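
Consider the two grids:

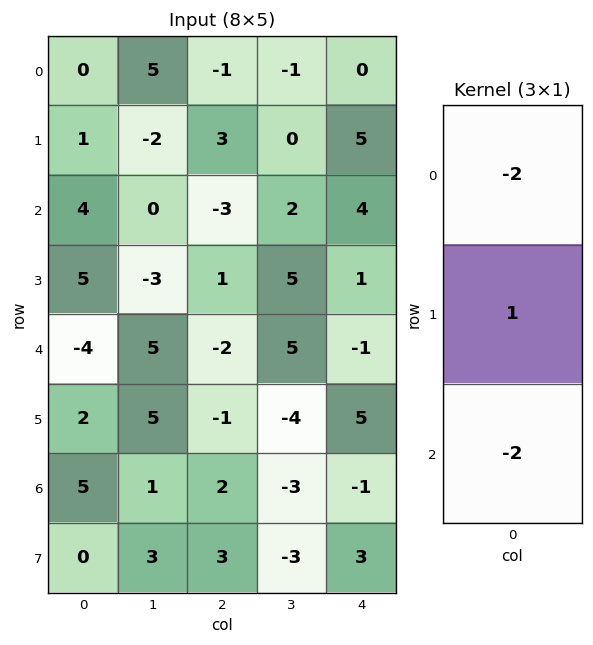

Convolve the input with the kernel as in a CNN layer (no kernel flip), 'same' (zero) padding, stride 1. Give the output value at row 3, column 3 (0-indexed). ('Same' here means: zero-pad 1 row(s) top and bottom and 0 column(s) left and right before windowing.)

The receptive field on the zero-padded input at this output position is [2 / 5 / 5]. Elementwise product with the kernel and sum: 2·-2 + 5·1 + 5·-2.

-9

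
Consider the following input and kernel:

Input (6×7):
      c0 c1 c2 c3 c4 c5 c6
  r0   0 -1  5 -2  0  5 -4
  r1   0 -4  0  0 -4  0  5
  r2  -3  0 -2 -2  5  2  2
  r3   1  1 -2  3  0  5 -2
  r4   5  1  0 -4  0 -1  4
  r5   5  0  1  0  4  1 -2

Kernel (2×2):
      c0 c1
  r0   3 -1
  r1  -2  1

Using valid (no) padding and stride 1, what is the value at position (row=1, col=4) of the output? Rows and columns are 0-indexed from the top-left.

-20

The receptive field on the input at this output position is [-4 0 / 5 2]. Elementwise product with the kernel and sum: -4·3 + 0·-1 + 5·-2 + 2·1.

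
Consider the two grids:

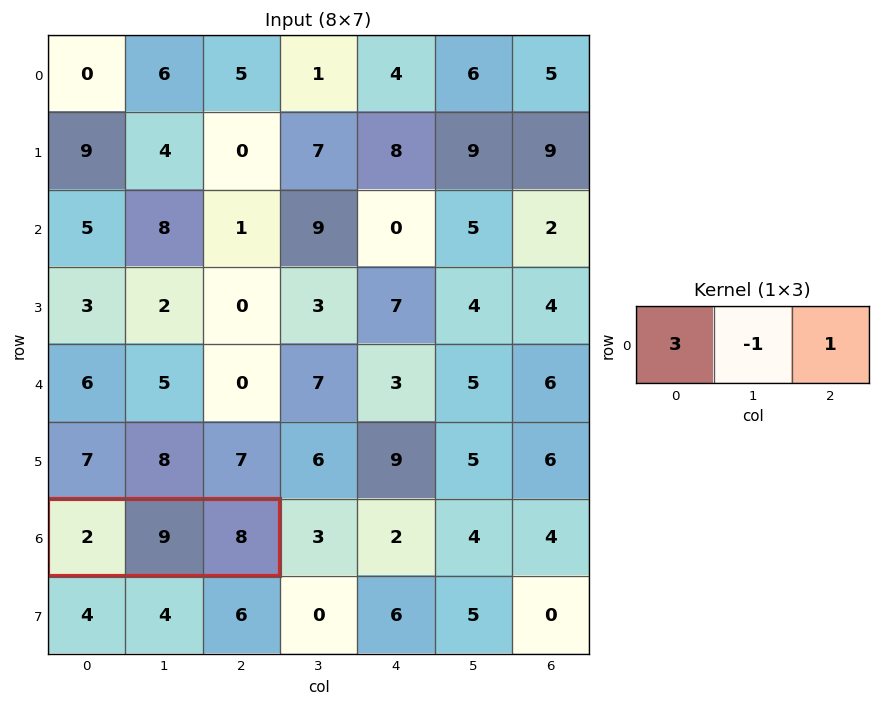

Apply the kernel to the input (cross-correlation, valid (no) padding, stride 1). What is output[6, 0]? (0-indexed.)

The receptive field on the input at this output position is [2 9 8]. Elementwise product with the kernel and sum: 2·3 + 9·-1 + 8·1.

5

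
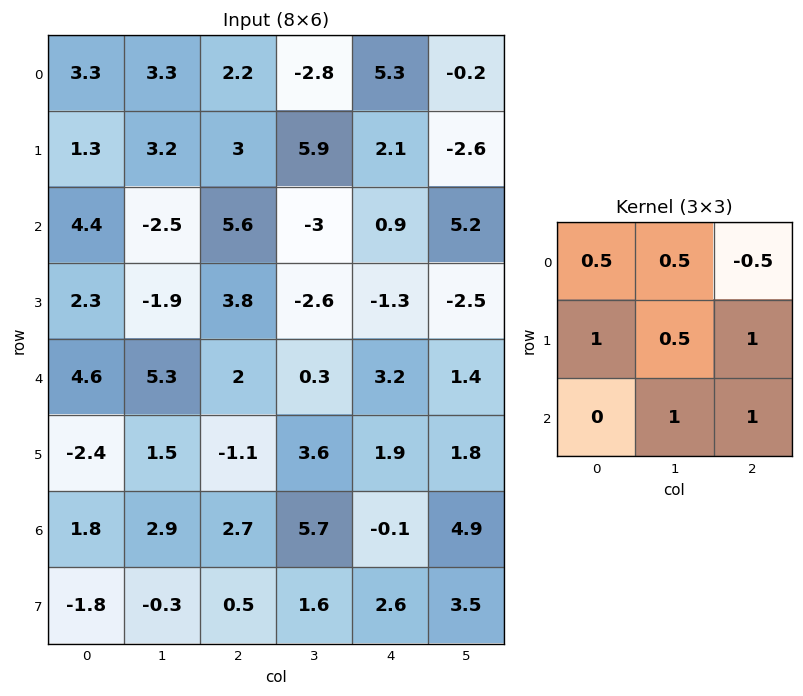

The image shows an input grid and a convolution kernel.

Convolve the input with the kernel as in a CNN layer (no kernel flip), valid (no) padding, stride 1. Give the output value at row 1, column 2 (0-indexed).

The receptive field on the input at this output position is [3 5.9 2.1 / 5.6 -3 0.9 / 3.8 -2.6 -1.3]. Elementwise product with the kernel and sum: 3·0.5 + 5.9·0.5 + 2.1·-0.5 + 5.6·1 + -3·0.5 + 0.9·1 + -2.6·1 + -1.3·1.

4.5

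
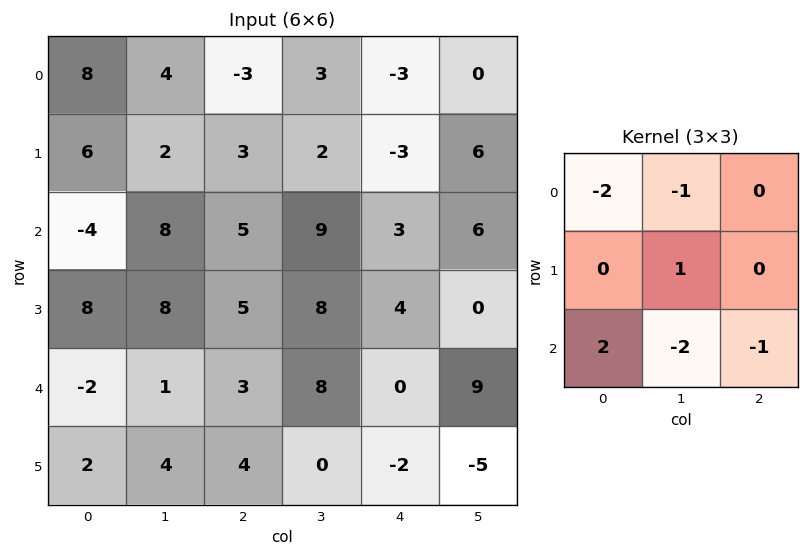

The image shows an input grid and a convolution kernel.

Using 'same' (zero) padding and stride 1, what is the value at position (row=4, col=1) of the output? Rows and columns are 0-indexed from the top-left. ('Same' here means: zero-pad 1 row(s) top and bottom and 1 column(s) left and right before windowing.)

-31

The receptive field on the zero-padded input at this output position is [8 8 5 / -2 1 3 / 2 4 4]. Elementwise product with the kernel and sum: 8·-2 + 8·-1 + 1·1 + 2·2 + 4·-2 + 4·-1.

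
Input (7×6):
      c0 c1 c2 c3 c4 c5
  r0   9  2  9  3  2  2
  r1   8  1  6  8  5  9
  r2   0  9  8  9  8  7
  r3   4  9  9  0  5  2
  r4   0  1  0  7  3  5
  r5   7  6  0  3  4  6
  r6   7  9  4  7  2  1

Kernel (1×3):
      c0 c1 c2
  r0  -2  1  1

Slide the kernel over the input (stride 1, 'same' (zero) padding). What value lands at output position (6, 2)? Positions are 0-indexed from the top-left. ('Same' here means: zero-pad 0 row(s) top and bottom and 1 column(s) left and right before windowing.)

The receptive field on the zero-padded input at this output position is [9 4 7]. Elementwise product with the kernel and sum: 9·-2 + 4·1 + 7·1.

-7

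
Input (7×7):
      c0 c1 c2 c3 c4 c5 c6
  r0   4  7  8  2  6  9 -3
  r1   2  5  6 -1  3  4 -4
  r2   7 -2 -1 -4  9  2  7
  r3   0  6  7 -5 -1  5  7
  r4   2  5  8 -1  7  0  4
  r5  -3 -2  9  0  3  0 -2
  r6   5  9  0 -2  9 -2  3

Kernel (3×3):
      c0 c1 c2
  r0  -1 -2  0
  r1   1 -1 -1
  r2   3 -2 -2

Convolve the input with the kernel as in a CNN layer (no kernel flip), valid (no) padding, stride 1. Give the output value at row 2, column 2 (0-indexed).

The receptive field on the input at this output position is [-1 -4 9 / 7 -5 -1 / 8 -1 7]. Elementwise product with the kernel and sum: -1·-1 + -4·-2 + 7·1 + -5·-1 + -1·-1 + 8·3 + -1·-2 + 7·-2.

34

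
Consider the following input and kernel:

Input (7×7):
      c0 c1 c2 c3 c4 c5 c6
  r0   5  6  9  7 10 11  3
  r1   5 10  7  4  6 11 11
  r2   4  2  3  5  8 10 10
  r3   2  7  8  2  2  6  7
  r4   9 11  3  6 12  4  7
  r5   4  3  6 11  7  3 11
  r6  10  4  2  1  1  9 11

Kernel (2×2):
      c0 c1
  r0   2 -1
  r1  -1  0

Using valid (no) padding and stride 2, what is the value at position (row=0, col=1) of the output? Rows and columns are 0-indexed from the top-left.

The receptive field on the input at this output position is [9 7 / 7 4]. Elementwise product with the kernel and sum: 9·2 + 7·-1 + 7·-1.

4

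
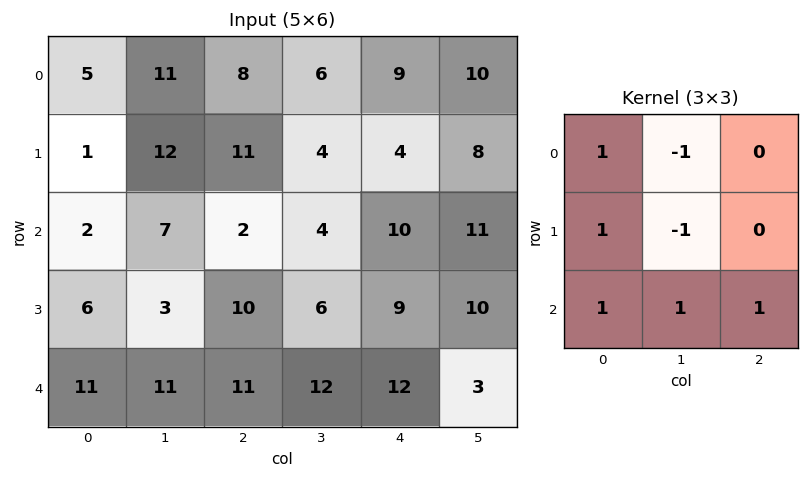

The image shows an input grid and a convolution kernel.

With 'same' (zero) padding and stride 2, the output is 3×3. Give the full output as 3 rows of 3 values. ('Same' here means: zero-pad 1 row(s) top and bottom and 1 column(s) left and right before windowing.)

8 30 13
6 25 19
-17 -7 -3

Output[0,0]: The receptive field on the zero-padded input at this output position is [0 0 0 / 0 5 11 / 0 1 12]. Elementwise product with the kernel and sum: 0·1 + 0·-1 + 0·1 + 5·-1 + 0·1 + 1·1 + 12·1.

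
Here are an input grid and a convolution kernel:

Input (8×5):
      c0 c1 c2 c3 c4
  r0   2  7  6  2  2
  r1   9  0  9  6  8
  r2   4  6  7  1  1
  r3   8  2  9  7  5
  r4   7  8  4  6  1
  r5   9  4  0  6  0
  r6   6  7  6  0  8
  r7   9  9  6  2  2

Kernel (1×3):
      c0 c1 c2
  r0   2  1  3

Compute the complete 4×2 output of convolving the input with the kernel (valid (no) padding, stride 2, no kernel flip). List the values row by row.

29 20
35 18
34 17
37 36

Output[0,0]: The receptive field on the input at this output position is [2 7 6]. Elementwise product with the kernel and sum: 2·2 + 7·1 + 6·3.
Output[0,1]: The receptive field on the input at this output position is [6 2 2]. Elementwise product with the kernel and sum: 6·2 + 2·1 + 2·3.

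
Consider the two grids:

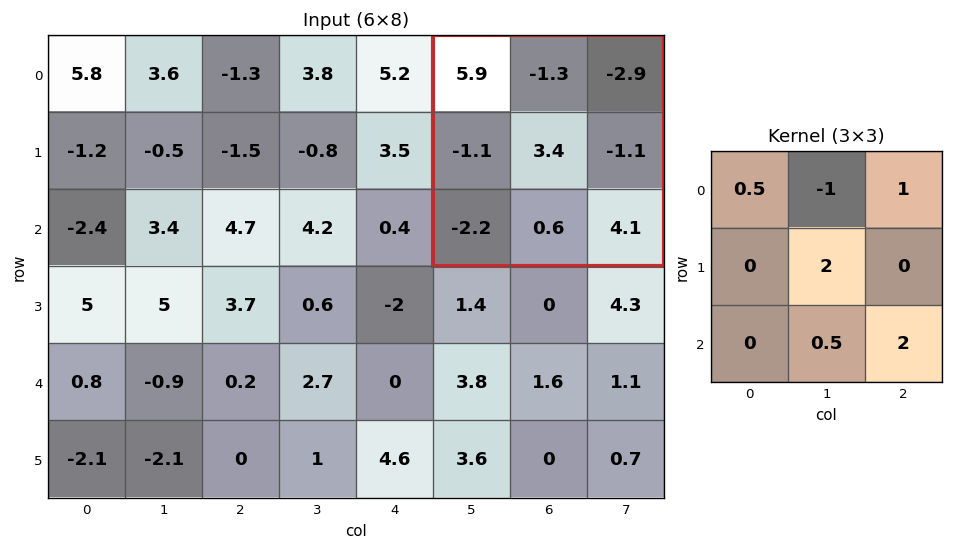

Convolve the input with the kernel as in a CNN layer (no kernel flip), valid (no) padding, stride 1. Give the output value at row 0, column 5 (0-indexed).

16.65

The receptive field on the input at this output position is [5.9 -1.3 -2.9 / -1.1 3.4 -1.1 / -2.2 0.6 4.1]. Elementwise product with the kernel and sum: 5.9·0.5 + -1.3·-1 + -2.9·1 + 3.4·2 + 0.6·0.5 + 4.1·2.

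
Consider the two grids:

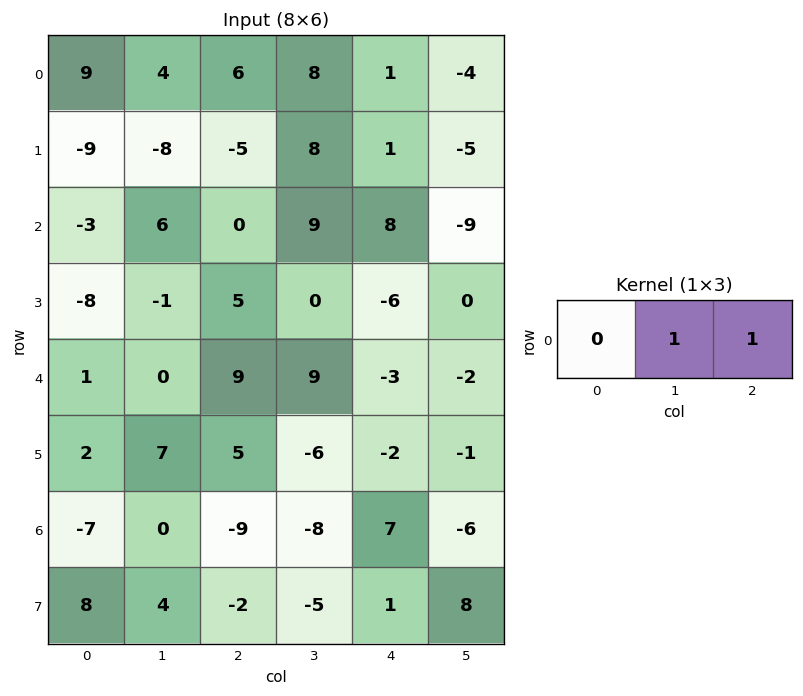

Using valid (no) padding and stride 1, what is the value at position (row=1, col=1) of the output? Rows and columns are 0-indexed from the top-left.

3

The receptive field on the input at this output position is [-8 -5 8]. Elementwise product with the kernel and sum: -5·1 + 8·1.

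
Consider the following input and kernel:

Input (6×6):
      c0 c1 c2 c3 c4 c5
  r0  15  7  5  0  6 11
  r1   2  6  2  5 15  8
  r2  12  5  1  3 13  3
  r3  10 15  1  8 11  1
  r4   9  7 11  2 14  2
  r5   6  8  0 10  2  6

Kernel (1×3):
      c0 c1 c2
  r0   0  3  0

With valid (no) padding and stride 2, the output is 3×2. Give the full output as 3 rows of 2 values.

21 0
15 9
21 6

Output[0,0]: The receptive field on the input at this output position is [15 7 5]. Elementwise product with the kernel and sum: 7·3.
Output[0,1]: The receptive field on the input at this output position is [5 0 6]. Elementwise product with the kernel and sum: 0·3.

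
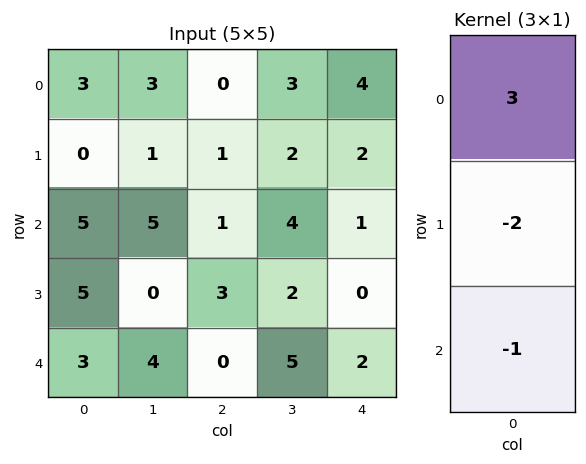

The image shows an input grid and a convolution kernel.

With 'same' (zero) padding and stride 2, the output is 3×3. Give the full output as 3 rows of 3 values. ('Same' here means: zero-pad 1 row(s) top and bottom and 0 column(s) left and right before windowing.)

-6 -1 -10
-15 -2 4
9 9 -4

Output[0,0]: The receptive field on the zero-padded input at this output position is [0 / 3 / 0]. Elementwise product with the kernel and sum: 0·3 + 3·-2 + 0·-1.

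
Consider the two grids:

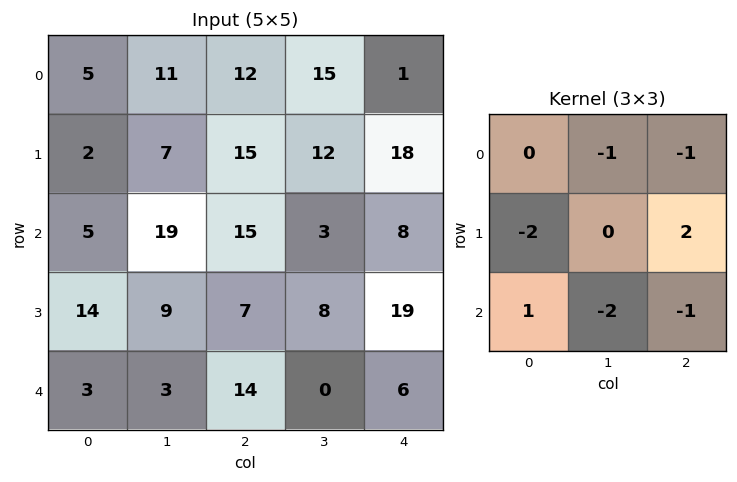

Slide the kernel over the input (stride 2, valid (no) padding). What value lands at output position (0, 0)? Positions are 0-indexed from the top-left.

-45

The receptive field on the input at this output position is [5 11 12 / 2 7 15 / 5 19 15]. Elementwise product with the kernel and sum: 11·-1 + 12·-1 + 2·-2 + 15·2 + 5·1 + 19·-2 + 15·-1.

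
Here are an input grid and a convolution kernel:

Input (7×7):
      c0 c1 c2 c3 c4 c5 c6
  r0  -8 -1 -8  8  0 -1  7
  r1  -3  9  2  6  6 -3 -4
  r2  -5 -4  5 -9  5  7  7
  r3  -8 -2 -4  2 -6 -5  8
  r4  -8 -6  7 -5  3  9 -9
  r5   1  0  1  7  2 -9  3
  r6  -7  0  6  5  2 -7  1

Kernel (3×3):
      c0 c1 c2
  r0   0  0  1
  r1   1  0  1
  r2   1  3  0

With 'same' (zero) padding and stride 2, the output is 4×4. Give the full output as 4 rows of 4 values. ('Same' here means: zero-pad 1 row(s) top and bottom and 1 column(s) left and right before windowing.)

-10 22 31 -16
-19 -21 -21 26
-5 -6 12 9
0 12 -11 -7

Output[0,0]: The receptive field on the zero-padded input at this output position is [0 0 0 / 0 -8 -1 / 0 -3 9]. Elementwise product with the kernel and sum: 0·1 + 0·1 + -1·1 + 0·1 + -3·3.
Output[0,1]: The receptive field on the zero-padded input at this output position is [0 0 0 / -1 -8 8 / 9 2 6]. Elementwise product with the kernel and sum: 0·1 + -1·1 + 8·1 + 9·1 + 2·3.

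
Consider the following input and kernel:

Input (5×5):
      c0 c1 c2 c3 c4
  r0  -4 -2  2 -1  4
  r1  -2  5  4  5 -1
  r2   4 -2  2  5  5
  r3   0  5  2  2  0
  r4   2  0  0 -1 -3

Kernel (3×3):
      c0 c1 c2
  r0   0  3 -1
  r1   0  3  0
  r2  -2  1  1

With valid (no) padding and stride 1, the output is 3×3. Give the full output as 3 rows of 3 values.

Output[0,0]: The receptive field on the input at this output position is [-4 -2 2 / -2 5 4 / 4 -2 2]. Elementwise product with the kernel and sum: -2·3 + 2·-1 + 5·3 + 4·-2 + -2·1 + 2·1.

-1 30 14
12 7 29
3 6 12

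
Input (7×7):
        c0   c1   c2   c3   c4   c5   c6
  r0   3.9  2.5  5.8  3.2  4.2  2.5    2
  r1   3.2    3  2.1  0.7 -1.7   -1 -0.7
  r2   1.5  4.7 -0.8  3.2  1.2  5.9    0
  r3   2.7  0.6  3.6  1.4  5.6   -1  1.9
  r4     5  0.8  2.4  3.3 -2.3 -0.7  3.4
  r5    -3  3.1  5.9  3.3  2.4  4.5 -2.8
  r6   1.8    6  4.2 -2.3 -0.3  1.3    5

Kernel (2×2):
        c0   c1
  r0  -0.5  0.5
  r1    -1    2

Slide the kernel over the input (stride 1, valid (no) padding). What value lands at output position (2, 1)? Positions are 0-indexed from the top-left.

3.85

The receptive field on the input at this output position is [4.7 -0.8 / 0.6 3.6]. Elementwise product with the kernel and sum: 4.7·-0.5 + -0.8·0.5 + 0.6·-1 + 3.6·2.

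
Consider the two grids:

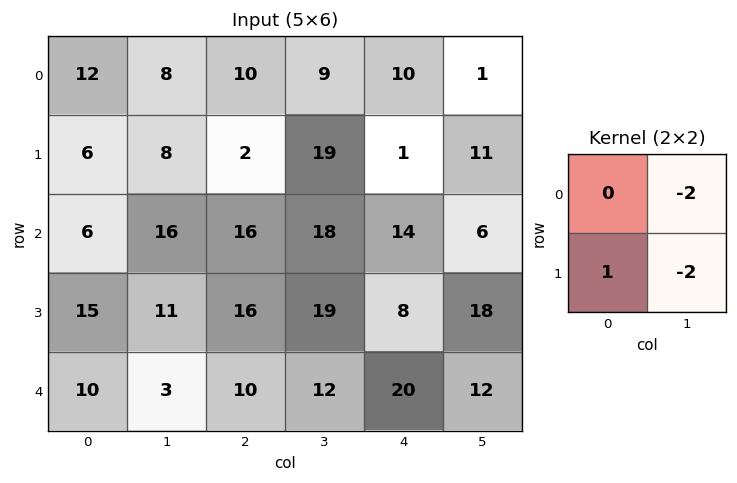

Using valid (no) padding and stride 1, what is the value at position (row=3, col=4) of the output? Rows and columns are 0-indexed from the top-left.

The receptive field on the input at this output position is [8 18 / 20 12]. Elementwise product with the kernel and sum: 18·-2 + 20·1 + 12·-2.

-40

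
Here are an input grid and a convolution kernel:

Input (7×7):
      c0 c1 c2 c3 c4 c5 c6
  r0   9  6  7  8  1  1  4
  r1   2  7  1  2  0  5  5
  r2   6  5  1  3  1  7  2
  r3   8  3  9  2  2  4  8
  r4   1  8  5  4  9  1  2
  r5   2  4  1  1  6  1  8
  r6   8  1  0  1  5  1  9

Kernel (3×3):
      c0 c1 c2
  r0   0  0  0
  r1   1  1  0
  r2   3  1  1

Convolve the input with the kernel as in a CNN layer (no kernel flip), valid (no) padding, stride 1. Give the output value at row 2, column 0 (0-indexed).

The receptive field on the input at this output position is [6 5 1 / 8 3 9 / 1 8 5]. Elementwise product with the kernel and sum: 8·1 + 3·1 + 1·3 + 8·1 + 5·1.

27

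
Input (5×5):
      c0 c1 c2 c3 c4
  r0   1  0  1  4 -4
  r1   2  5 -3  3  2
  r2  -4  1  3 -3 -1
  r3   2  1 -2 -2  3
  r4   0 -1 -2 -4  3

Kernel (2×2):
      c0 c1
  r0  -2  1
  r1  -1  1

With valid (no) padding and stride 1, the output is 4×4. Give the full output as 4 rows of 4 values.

1 -7 8 -13
6 -11 3 -2
8 -2 -9 10
-4 -5 0 14

Output[0,0]: The receptive field on the input at this output position is [1 0 / 2 5]. Elementwise product with the kernel and sum: 1·-2 + 0·1 + 2·-1 + 5·1.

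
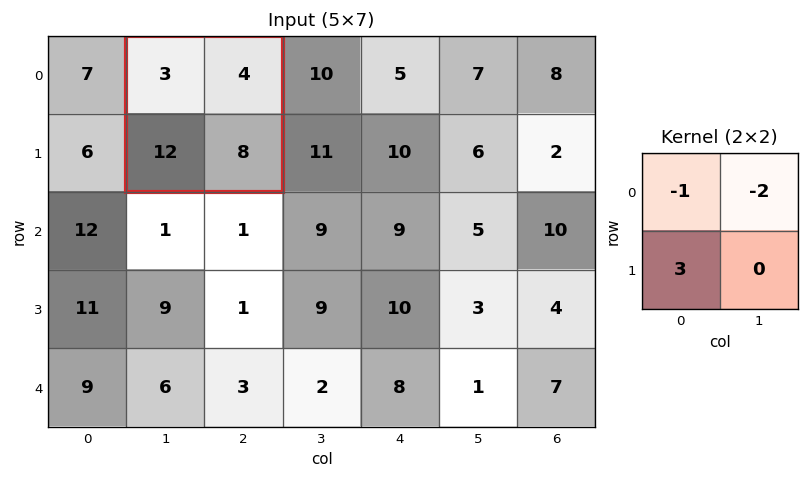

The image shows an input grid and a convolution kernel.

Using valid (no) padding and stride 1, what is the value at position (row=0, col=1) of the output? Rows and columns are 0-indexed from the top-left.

The receptive field on the input at this output position is [3 4 / 12 8]. Elementwise product with the kernel and sum: 3·-1 + 4·-2 + 12·3.

25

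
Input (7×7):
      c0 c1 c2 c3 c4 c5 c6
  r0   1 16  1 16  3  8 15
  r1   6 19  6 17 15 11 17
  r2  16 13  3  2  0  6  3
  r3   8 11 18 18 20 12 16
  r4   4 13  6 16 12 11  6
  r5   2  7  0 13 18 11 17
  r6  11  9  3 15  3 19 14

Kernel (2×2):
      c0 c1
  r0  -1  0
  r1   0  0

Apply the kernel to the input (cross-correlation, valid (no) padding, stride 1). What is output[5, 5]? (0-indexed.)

-11

The receptive field on the input at this output position is [11 17 / 19 14]. Elementwise product with the kernel and sum: 11·-1.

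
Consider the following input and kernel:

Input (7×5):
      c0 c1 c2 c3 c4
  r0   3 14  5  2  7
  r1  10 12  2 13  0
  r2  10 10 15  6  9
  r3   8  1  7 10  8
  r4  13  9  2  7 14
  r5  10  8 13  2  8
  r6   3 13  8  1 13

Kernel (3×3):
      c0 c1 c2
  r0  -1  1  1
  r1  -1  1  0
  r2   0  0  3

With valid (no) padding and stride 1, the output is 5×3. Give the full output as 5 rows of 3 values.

63 1 42
25 38 26
14 38 45
35 15 40
20 8 47

Output[0,0]: The receptive field on the input at this output position is [3 14 5 / 10 12 2 / 10 10 15]. Elementwise product with the kernel and sum: 3·-1 + 14·1 + 5·1 + 10·-1 + 12·1 + 15·3.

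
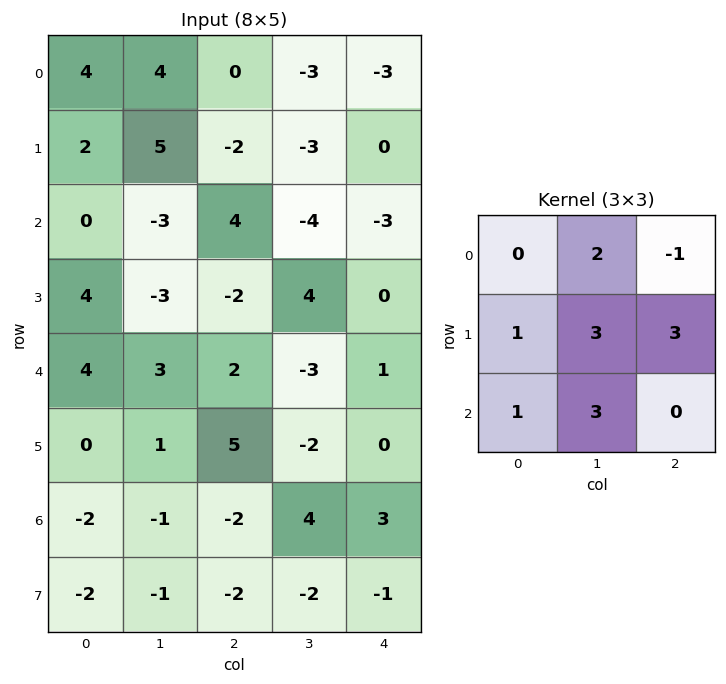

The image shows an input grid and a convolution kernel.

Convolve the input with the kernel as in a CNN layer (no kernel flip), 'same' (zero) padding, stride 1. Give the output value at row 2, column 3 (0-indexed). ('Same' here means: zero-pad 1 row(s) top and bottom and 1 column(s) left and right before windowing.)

-13

The receptive field on the zero-padded input at this output position is [-2 -3 0 / 4 -4 -3 / -2 4 0]. Elementwise product with the kernel and sum: -3·2 + 0·-1 + 4·1 + -4·3 + -3·3 + -2·1 + 4·3.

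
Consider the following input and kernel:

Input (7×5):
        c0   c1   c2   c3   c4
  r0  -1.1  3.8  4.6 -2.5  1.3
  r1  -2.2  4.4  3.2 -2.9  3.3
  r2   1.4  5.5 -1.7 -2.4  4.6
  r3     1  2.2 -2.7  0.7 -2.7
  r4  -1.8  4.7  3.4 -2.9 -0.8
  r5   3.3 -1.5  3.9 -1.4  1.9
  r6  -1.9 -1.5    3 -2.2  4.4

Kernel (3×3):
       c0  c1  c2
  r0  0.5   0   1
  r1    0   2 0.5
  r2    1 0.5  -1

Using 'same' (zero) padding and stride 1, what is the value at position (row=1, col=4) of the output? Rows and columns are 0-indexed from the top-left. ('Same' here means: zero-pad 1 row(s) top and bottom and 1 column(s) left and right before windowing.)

The receptive field on the zero-padded input at this output position is [-2.5 1.3 0 / -2.9 3.3 0 / -2.4 4.6 0]. Elementwise product with the kernel and sum: -2.5·0.5 + 0·1 + 3.3·2 + 0·0.5 + -2.4·1 + 4.6·0.5 + 0·-1.

5.25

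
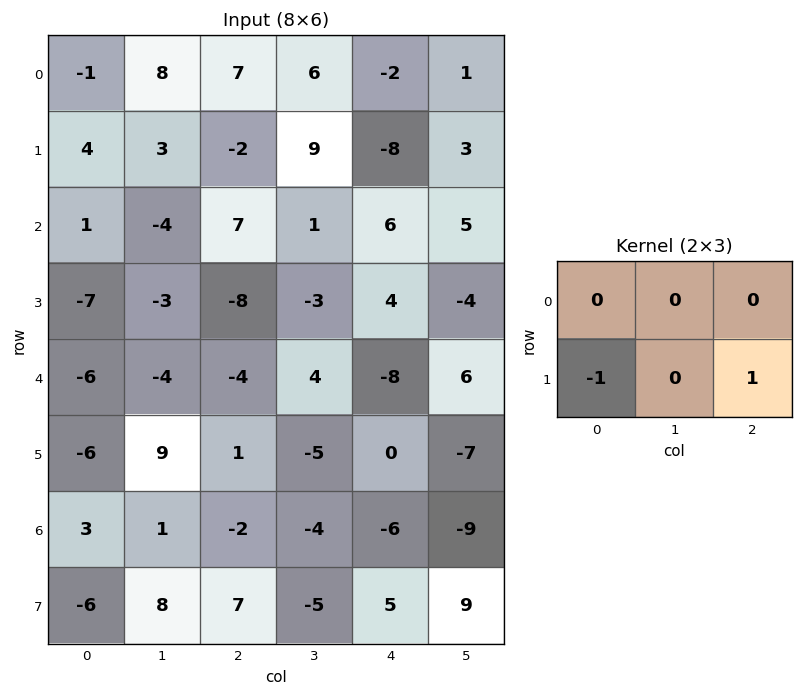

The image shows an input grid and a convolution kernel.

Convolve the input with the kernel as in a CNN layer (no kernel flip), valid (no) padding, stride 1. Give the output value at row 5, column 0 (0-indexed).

-5

The receptive field on the input at this output position is [-6 9 1 / 3 1 -2]. Elementwise product with the kernel and sum: 3·-1 + -2·1.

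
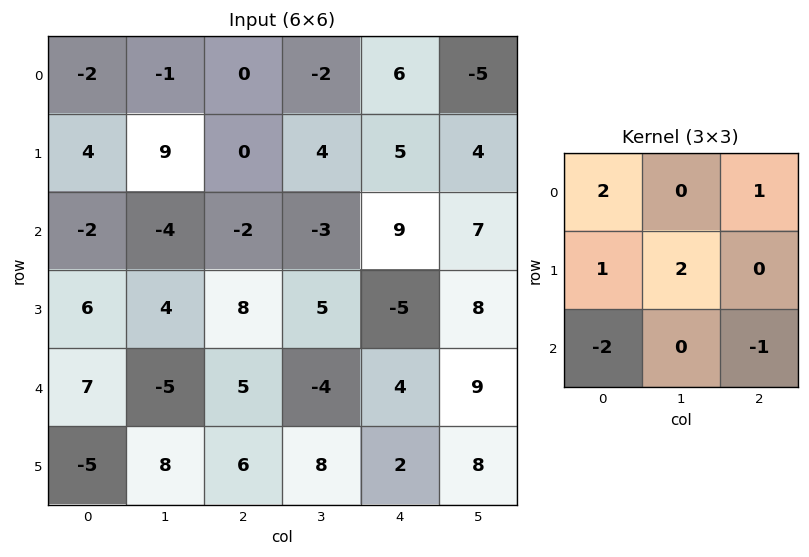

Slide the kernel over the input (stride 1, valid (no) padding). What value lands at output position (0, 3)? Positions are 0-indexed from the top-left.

4

The receptive field on the input at this output position is [-2 6 -5 / 4 5 4 / -3 9 7]. Elementwise product with the kernel and sum: -2·2 + -5·1 + 4·1 + 5·2 + -3·-2 + 7·-1.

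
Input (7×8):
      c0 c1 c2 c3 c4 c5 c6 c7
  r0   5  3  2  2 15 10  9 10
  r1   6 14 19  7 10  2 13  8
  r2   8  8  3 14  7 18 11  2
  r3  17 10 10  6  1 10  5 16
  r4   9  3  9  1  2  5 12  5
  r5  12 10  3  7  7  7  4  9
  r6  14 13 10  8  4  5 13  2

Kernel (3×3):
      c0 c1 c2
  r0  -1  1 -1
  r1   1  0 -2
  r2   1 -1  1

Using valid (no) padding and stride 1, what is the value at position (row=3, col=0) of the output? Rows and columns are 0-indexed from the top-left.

The receptive field on the input at this output position is [17 10 10 / 9 3 9 / 12 10 3]. Elementwise product with the kernel and sum: 17·-1 + 10·1 + 10·-1 + 9·1 + 9·-2 + 12·1 + 10·-1 + 3·1.

-21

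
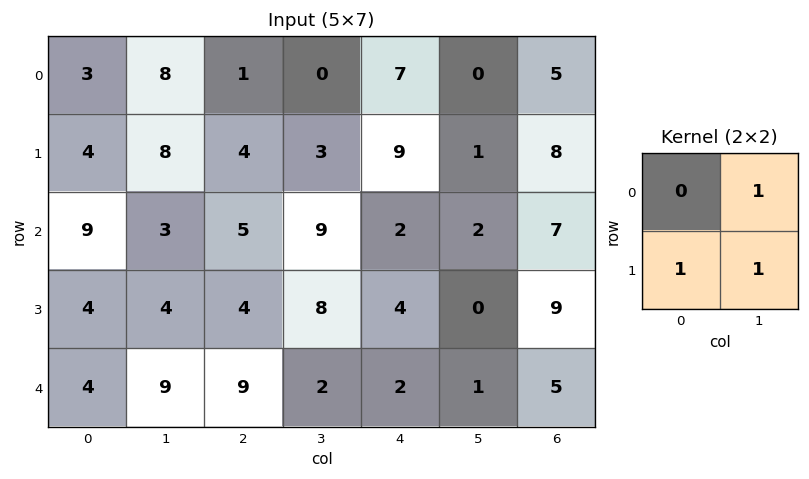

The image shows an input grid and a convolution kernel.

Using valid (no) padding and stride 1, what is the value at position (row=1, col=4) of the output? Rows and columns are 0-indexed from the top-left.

5

The receptive field on the input at this output position is [9 1 / 2 2]. Elementwise product with the kernel and sum: 1·1 + 2·1 + 2·1.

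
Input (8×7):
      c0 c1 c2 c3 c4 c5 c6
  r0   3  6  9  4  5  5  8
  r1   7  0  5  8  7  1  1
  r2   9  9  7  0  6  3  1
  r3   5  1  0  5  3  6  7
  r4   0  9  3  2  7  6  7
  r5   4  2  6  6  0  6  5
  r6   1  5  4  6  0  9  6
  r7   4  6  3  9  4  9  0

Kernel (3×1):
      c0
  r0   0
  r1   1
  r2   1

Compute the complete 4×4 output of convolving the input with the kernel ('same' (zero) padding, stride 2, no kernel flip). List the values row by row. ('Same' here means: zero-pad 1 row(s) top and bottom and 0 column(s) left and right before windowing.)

10 14 12 9
14 7 9 8
4 9 7 12
5 7 4 6

Output[0,0]: The receptive field on the zero-padded input at this output position is [0 / 3 / 7]. Elementwise product with the kernel and sum: 3·1 + 7·1.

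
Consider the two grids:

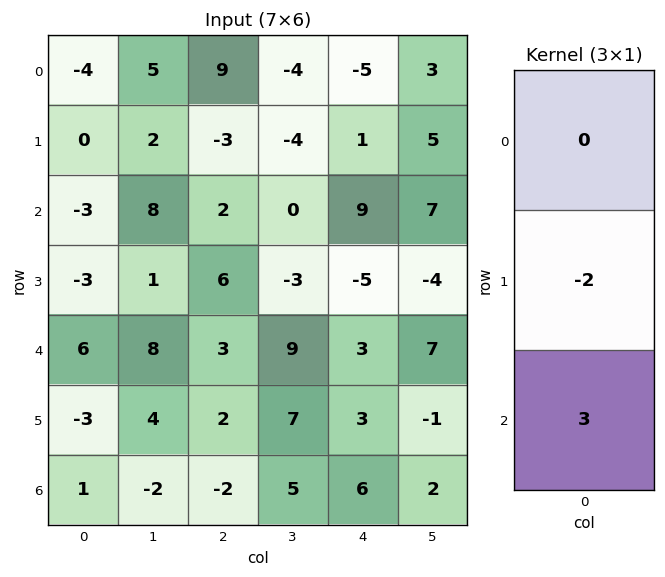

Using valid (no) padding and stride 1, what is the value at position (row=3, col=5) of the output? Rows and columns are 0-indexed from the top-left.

-17

The receptive field on the input at this output position is [-4 / 7 / -1]. Elementwise product with the kernel and sum: 7·-2 + -1·3.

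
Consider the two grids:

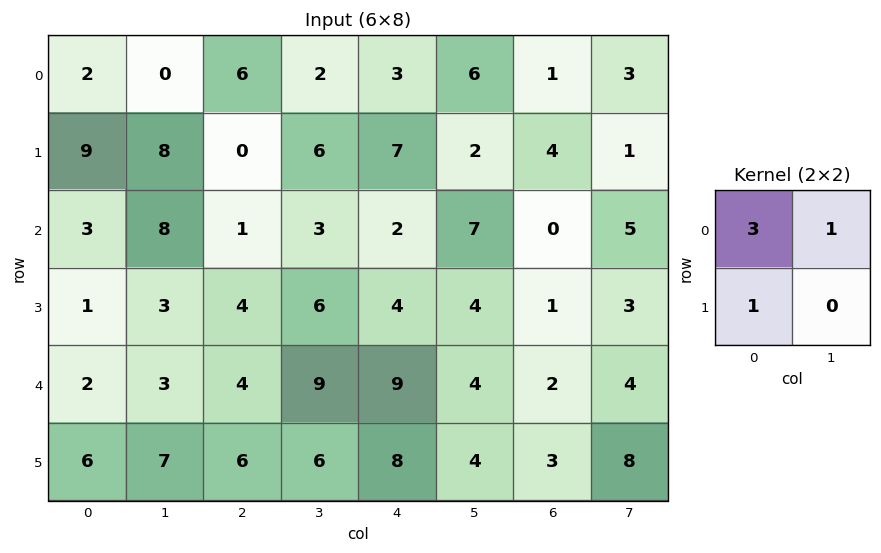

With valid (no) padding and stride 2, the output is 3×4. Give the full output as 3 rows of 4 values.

Output[0,0]: The receptive field on the input at this output position is [2 0 / 9 8]. Elementwise product with the kernel and sum: 2·3 + 0·1 + 9·1.
Output[0,1]: The receptive field on the input at this output position is [6 2 / 0 6]. Elementwise product with the kernel and sum: 6·3 + 2·1 + 0·1.

15 20 22 10
18 10 17 6
15 27 39 13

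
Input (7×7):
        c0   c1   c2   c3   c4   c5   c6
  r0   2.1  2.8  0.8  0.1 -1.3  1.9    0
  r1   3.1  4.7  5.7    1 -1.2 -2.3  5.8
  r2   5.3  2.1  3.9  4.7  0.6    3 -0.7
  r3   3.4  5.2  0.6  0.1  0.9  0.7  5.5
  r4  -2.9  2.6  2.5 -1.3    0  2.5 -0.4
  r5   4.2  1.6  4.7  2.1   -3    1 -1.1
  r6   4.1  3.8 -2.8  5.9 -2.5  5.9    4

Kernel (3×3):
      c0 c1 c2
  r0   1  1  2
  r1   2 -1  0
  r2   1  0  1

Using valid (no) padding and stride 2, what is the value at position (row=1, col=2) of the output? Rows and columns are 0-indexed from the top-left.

The receptive field on the input at this output position is [0.6 3 -0.7 / 0.9 0.7 5.5 / 0 2.5 -0.4]. Elementwise product with the kernel and sum: 0.6·1 + 3·1 + -0.7·2 + 0.9·2 + 0.7·-1 + 0·1 + -0.4·1.

2.9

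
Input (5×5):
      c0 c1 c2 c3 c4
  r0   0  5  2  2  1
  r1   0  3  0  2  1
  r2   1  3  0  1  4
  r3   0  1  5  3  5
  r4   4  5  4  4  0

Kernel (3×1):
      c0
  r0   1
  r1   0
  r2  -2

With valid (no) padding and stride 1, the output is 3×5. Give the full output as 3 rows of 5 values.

Output[0,0]: The receptive field on the input at this output position is [0 / 0 / 1]. Elementwise product with the kernel and sum: 0·1 + 1·-2.
Output[0,1]: The receptive field on the input at this output position is [5 / 3 / 3]. Elementwise product with the kernel and sum: 5·1 + 3·-2.

-2 -1 2 0 -7
0 1 -10 -4 -9
-7 -7 -8 -7 4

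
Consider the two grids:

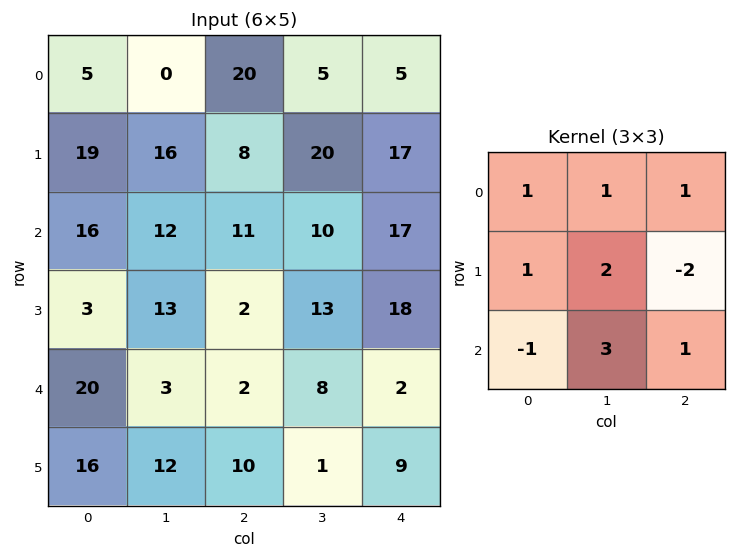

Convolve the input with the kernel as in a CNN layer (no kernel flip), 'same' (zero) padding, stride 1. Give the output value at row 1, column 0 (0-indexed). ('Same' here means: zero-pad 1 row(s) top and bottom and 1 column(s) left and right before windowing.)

71

The receptive field on the zero-padded input at this output position is [0 5 0 / 0 19 16 / 0 16 12]. Elementwise product with the kernel and sum: 0·1 + 5·1 + 0·1 + 0·1 + 19·2 + 16·-2 + 0·-1 + 16·3 + 12·1.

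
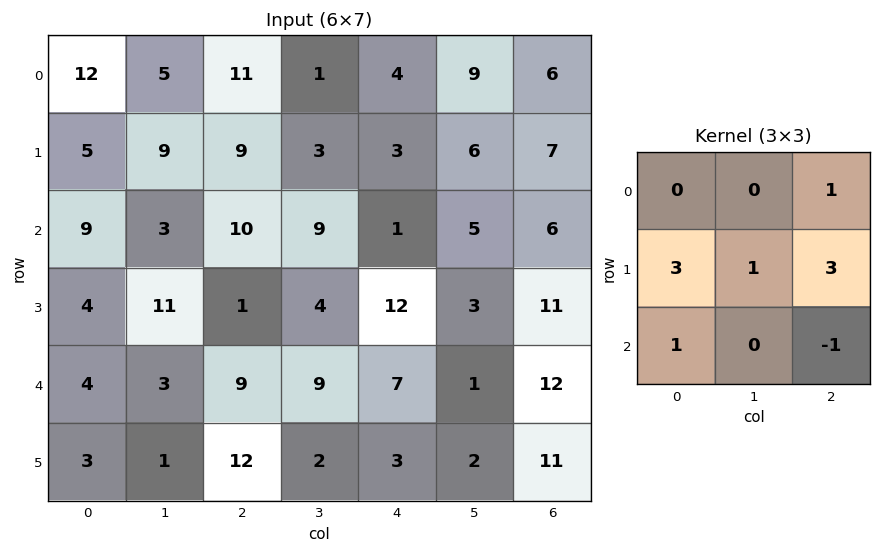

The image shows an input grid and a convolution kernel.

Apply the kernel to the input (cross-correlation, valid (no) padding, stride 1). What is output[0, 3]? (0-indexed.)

43

The receptive field on the input at this output position is [1 4 9 / 3 3 6 / 9 1 5]. Elementwise product with the kernel and sum: 9·1 + 3·3 + 3·1 + 6·3 + 9·1 + 5·-1.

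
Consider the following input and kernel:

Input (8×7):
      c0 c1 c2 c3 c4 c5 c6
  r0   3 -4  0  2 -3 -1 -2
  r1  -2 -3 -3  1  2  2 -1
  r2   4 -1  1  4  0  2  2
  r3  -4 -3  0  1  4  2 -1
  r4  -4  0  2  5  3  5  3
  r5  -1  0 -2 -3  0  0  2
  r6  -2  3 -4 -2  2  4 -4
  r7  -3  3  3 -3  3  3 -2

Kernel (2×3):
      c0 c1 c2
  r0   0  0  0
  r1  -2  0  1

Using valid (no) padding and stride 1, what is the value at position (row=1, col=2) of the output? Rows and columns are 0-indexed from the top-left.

-2

The receptive field on the input at this output position is [-3 1 2 / 1 4 0]. Elementwise product with the kernel and sum: 1·-2 + 0·1.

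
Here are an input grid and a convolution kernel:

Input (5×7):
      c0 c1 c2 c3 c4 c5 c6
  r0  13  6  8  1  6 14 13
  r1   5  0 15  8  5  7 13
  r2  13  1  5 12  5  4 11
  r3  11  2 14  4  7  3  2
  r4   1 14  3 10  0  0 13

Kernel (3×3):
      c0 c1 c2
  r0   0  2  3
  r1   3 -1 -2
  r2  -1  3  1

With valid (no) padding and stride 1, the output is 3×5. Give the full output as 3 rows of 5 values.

16 14 83 66 67
82 72 29 74 46
64 35 90 11 68

Output[0,0]: The receptive field on the input at this output position is [13 6 8 / 5 0 15 / 13 1 5]. Elementwise product with the kernel and sum: 6·2 + 8·3 + 5·3 + 0·-1 + 15·-2 + 13·-1 + 1·3 + 5·1.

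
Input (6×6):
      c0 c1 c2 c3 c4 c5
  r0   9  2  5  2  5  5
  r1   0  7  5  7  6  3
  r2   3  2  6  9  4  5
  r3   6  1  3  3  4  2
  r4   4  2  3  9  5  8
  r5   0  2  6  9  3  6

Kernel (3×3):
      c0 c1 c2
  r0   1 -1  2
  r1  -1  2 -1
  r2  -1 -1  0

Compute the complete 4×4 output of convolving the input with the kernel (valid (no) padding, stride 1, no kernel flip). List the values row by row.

21 -11 1 -4
-9 13 12 -6
0 11 -8 4
6 -9 3 -16

Output[0,0]: The receptive field on the input at this output position is [9 2 5 / 0 7 5 / 3 2 6]. Elementwise product with the kernel and sum: 9·1 + 2·-1 + 5·2 + 0·-1 + 7·2 + 5·-1 + 3·-1 + 2·-1.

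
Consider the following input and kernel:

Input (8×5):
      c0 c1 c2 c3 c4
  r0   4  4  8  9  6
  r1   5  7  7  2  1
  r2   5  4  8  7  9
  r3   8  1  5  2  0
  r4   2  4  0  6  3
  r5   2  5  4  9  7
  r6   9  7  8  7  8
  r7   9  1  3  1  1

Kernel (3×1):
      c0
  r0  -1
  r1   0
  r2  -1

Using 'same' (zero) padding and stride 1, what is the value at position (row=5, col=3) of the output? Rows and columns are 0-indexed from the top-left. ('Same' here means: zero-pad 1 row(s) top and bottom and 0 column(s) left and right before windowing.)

The receptive field on the zero-padded input at this output position is [6 / 9 / 7]. Elementwise product with the kernel and sum: 6·-1 + 7·-1.

-13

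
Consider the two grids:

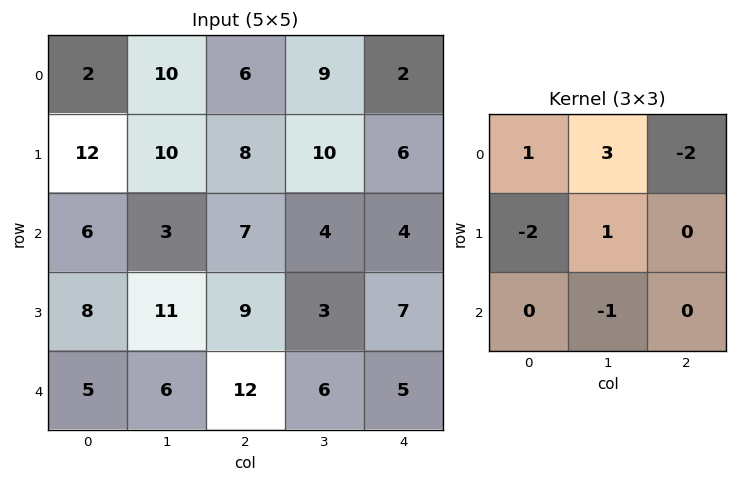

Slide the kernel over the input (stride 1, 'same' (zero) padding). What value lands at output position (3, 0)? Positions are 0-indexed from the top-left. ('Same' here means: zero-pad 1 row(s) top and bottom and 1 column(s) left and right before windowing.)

The receptive field on the zero-padded input at this output position is [0 6 3 / 0 8 11 / 0 5 6]. Elementwise product with the kernel and sum: 0·1 + 6·3 + 3·-2 + 0·-2 + 8·1 + 5·-1.

15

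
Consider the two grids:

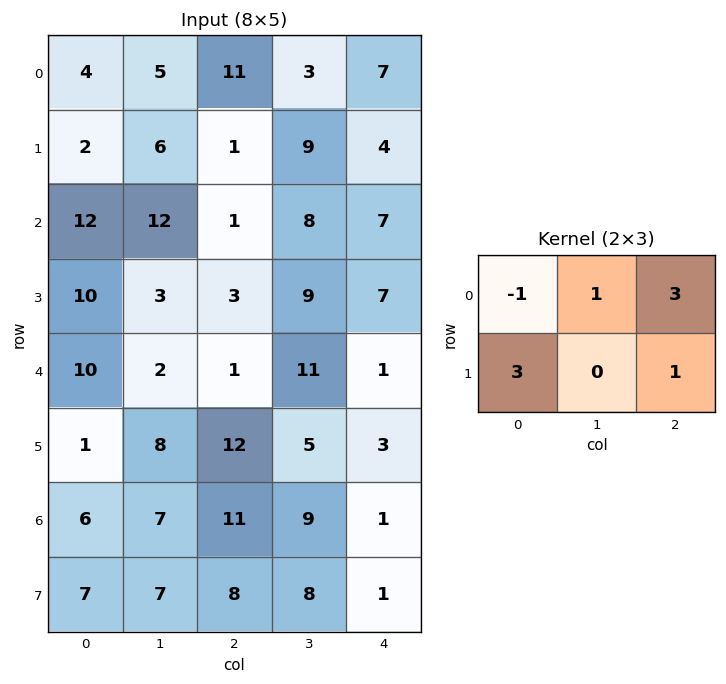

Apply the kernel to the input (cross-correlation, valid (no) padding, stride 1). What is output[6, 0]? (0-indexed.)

63

The receptive field on the input at this output position is [6 7 11 / 7 7 8]. Elementwise product with the kernel and sum: 6·-1 + 7·1 + 11·3 + 7·3 + 8·1.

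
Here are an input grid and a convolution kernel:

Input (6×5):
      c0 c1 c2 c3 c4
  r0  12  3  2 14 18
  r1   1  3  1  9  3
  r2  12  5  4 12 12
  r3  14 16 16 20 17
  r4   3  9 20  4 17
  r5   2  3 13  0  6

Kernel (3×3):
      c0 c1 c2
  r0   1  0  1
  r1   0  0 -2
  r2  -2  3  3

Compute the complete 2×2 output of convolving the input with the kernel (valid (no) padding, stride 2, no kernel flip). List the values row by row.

15 78
65 5

Output[0,0]: The receptive field on the input at this output position is [12 3 2 / 1 3 1 / 12 5 4]. Elementwise product with the kernel and sum: 12·1 + 2·1 + 1·-2 + 12·-2 + 5·3 + 4·3.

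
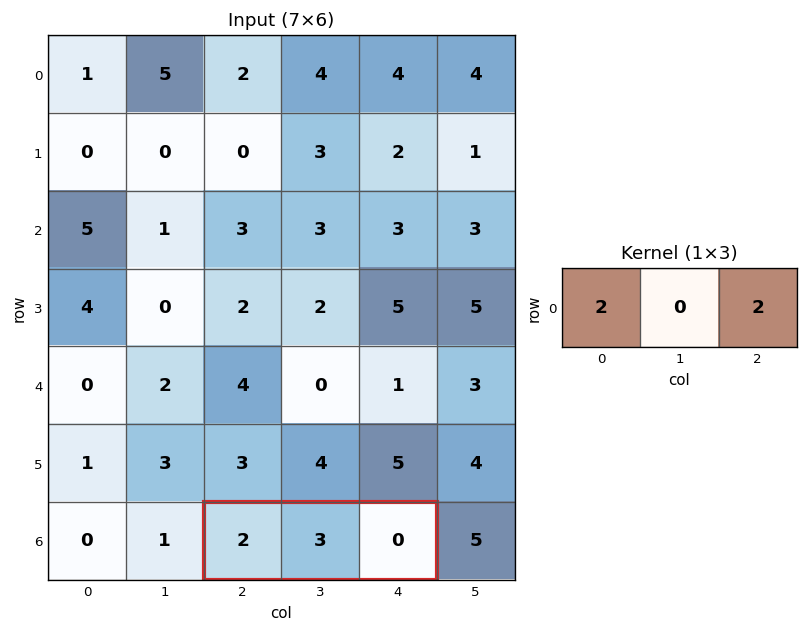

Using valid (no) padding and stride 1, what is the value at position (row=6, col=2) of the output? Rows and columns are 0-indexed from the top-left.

4

The receptive field on the input at this output position is [2 3 0]. Elementwise product with the kernel and sum: 2·2 + 0·2.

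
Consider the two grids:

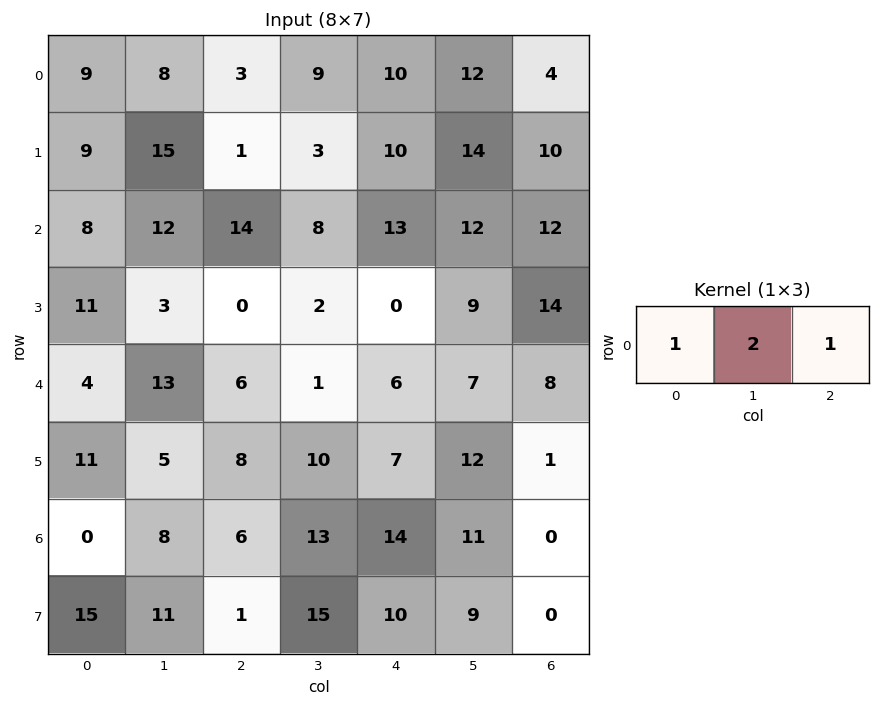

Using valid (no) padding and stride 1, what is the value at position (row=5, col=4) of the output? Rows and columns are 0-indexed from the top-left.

32

The receptive field on the input at this output position is [7 12 1]. Elementwise product with the kernel and sum: 7·1 + 12·2 + 1·1.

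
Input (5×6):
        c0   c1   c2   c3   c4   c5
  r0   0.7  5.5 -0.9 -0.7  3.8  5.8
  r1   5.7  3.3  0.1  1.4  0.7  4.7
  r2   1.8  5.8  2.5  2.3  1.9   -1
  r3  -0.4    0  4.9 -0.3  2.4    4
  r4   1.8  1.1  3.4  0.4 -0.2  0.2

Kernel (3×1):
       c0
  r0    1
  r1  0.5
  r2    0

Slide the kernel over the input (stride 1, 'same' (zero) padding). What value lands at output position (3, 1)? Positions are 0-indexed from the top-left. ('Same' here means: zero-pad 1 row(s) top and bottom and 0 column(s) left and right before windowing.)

5.8

The receptive field on the zero-padded input at this output position is [5.8 / 0 / 1.1]. Elementwise product with the kernel and sum: 5.8·1 + 0·0.5.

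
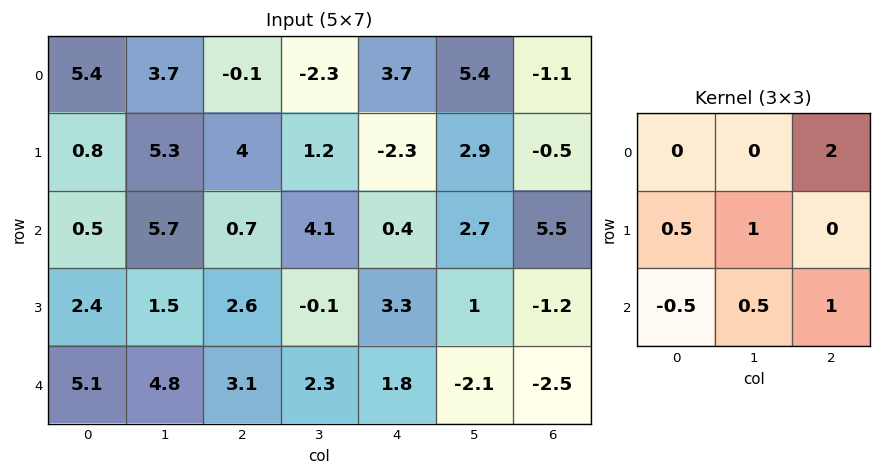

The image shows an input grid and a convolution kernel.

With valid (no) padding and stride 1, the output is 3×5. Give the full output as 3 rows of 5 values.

Output[0,0]: The receptive field on the input at this output position is [5.4 3.7 -0.1 / 0.8 5.3 4 / 0.5 5.7 0.7]. Elementwise product with the kernel and sum: -0.1·2 + 0.8·0.5 + 5.3·1 + 0.5·-0.5 + 5.7·0.5 + 0.7·1.
Output[0,1]: The receptive field on the input at this output position is [3.7 -0.1 -2.3 / 5.3 4 1.2 / 5.7 0.7 4.1]. Elementwise product with the kernel and sum: -2.3·2 + 5.3·0.5 + 4·1 + 5.7·-0.5 + 0.7·0.5 + 4.1·1.

8.8 3.65 12.7 9.95 6.2
16.1 6.4 1.8 10.95 -0.45
7.05 13 3.4 6.3 9.2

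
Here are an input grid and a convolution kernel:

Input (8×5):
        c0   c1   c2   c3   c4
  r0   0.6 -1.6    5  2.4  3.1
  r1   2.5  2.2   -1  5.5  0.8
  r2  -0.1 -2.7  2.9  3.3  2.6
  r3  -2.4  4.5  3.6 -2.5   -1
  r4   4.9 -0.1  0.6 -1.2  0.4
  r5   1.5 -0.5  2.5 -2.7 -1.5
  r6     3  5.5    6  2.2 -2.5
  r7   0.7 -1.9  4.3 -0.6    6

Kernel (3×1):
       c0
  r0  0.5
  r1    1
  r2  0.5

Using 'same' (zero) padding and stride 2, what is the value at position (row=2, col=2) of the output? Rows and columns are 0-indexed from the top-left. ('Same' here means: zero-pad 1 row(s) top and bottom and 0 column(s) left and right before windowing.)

-0.85

The receptive field on the zero-padded input at this output position is [-1 / 0.4 / -1.5]. Elementwise product with the kernel and sum: -1·0.5 + 0.4·1 + -1.5·0.5.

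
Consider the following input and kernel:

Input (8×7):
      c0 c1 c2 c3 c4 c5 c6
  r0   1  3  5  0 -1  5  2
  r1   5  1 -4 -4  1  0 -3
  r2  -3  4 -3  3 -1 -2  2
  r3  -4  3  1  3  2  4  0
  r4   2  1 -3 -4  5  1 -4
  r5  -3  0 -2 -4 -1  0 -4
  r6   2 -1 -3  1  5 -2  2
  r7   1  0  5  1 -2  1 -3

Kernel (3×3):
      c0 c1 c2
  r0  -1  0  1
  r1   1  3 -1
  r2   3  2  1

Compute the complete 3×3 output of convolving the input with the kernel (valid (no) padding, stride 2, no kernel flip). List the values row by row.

Output[0,0]: The receptive field on the input at this output position is [1 3 5 / 5 1 -4 / -3 4 -3]. Elementwise product with the kernel and sum: 1·-1 + 5·1 + 5·1 + 1·3 + -4·-1 + -3·3 + 4·2 + -3·1.

12 -27 2
9 -2 30
-5 -7 7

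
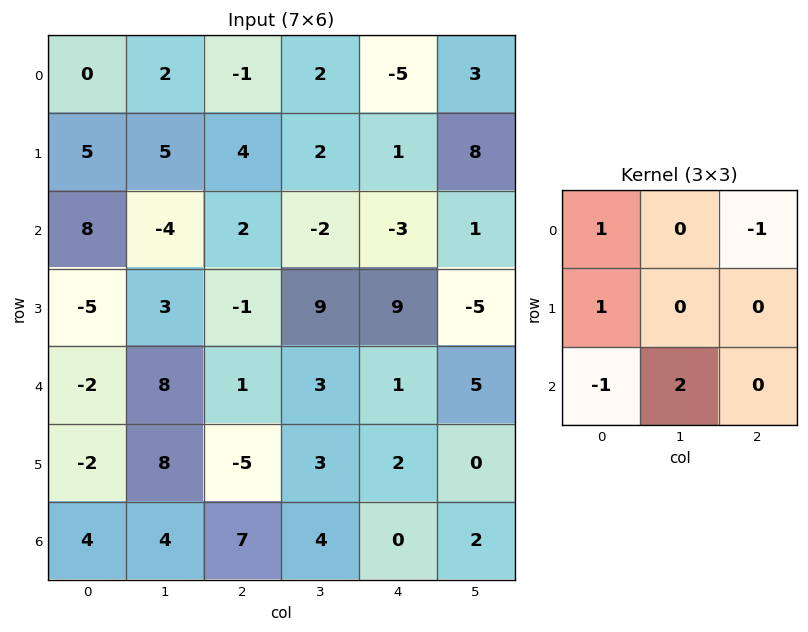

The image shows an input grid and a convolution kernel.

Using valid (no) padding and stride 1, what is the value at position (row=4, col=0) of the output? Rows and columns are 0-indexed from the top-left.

The receptive field on the input at this output position is [-2 8 1 / -2 8 -5 / 4 4 7]. Elementwise product with the kernel and sum: -2·1 + 1·-1 + -2·1 + 4·-1 + 4·2.

-1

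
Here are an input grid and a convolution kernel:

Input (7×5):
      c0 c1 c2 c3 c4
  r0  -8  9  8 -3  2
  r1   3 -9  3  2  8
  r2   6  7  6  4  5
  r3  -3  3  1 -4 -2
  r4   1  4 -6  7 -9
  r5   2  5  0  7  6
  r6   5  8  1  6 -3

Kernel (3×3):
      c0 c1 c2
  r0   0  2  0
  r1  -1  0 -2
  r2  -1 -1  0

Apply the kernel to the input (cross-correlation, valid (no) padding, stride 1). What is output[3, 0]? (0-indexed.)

The receptive field on the input at this output position is [-3 3 1 / 1 4 -6 / 2 5 0]. Elementwise product with the kernel and sum: 3·2 + 1·-1 + -6·-2 + 2·-1 + 5·-1.

10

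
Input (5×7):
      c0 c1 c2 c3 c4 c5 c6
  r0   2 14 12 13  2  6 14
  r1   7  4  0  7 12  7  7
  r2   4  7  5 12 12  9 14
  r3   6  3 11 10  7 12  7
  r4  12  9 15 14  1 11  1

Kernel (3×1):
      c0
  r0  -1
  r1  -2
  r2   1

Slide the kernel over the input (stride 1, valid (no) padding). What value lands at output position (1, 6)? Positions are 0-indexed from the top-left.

-28

The receptive field on the input at this output position is [7 / 14 / 7]. Elementwise product with the kernel and sum: 7·-1 + 14·-2 + 7·1.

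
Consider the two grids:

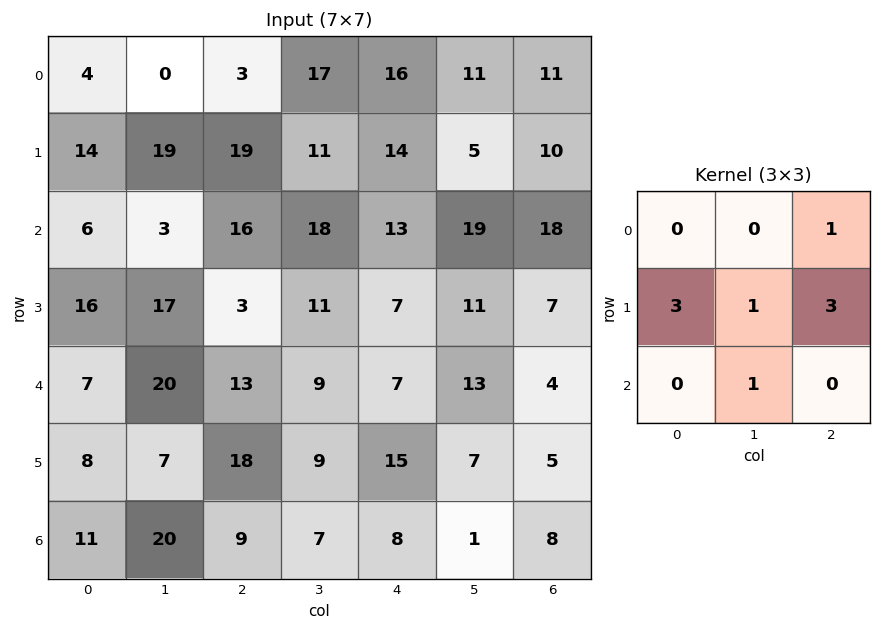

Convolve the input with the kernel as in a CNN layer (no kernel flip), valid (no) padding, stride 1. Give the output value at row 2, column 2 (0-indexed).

The receptive field on the input at this output position is [16 18 13 / 3 11 7 / 13 9 7]. Elementwise product with the kernel and sum: 13·1 + 3·3 + 11·1 + 7·3 + 9·1.

63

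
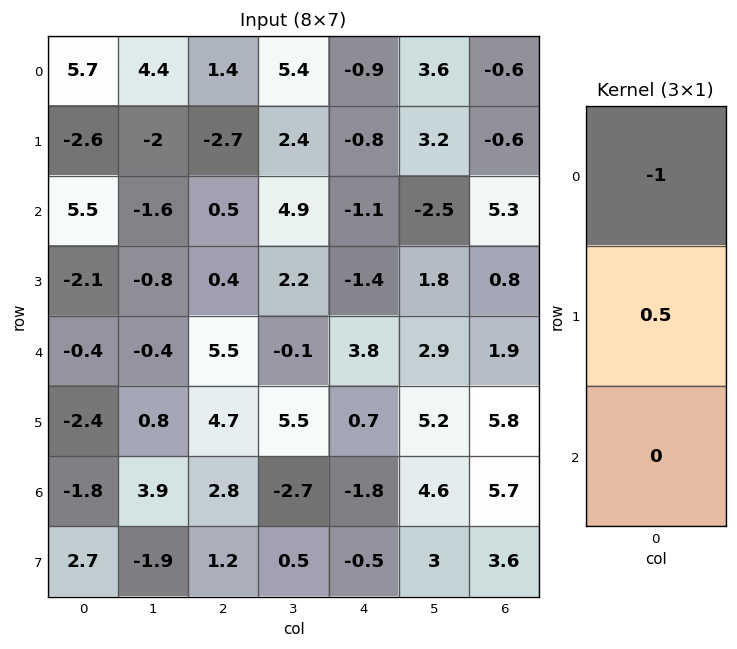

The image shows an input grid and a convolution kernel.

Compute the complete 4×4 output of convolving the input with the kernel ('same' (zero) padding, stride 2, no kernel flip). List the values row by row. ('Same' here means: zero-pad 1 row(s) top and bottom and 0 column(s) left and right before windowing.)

Output[0,0]: The receptive field on the zero-padded input at this output position is [0 / 5.7 / -2.6]. Elementwise product with the kernel and sum: 0·-1 + 5.7·0.5.
Output[0,1]: The receptive field on the zero-padded input at this output position is [0 / 1.4 / -2.7]. Elementwise product with the kernel and sum: 0·-1 + 1.4·0.5.

2.85 0.7 -0.45 -0.3
5.35 2.95 0.25 3.25
1.9 2.35 3.3 0.15
1.5 -3.3 -1.6 -2.95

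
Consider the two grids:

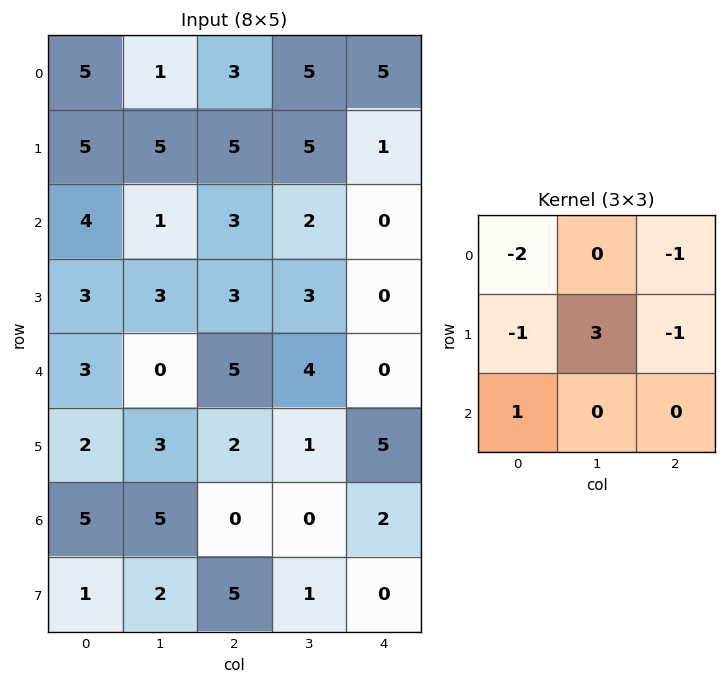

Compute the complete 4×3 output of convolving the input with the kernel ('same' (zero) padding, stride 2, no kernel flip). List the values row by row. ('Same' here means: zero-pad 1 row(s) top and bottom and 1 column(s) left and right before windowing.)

14 8 15
6 -6 -9
6 5 -9
7 -10 5

Output[0,0]: The receptive field on the zero-padded input at this output position is [0 0 0 / 0 5 1 / 0 5 5]. Elementwise product with the kernel and sum: 0·-2 + 0·-1 + 0·-1 + 5·3 + 1·-1 + 0·1.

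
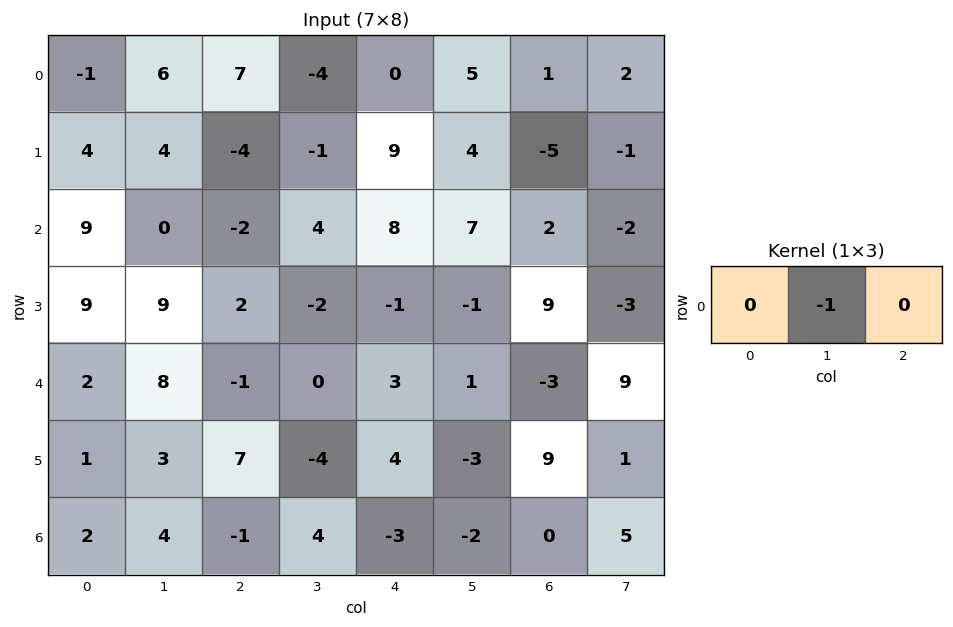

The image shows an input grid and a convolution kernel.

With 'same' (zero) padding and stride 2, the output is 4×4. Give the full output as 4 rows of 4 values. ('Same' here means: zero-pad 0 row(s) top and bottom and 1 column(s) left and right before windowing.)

Output[0,0]: The receptive field on the zero-padded input at this output position is [0 -1 6]. Elementwise product with the kernel and sum: -1·-1.

1 -7 0 -1
-9 2 -8 -2
-2 1 -3 3
-2 1 3 0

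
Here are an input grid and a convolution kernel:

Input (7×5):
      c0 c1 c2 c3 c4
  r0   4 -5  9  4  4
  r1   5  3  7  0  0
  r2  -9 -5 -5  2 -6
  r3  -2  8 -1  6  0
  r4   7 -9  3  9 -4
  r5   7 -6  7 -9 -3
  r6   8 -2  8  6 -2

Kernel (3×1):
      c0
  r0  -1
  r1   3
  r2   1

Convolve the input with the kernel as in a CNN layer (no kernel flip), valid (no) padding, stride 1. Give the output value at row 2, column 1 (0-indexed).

20

The receptive field on the input at this output position is [-5 / 8 / -9]. Elementwise product with the kernel and sum: -5·-1 + 8·3 + -9·1.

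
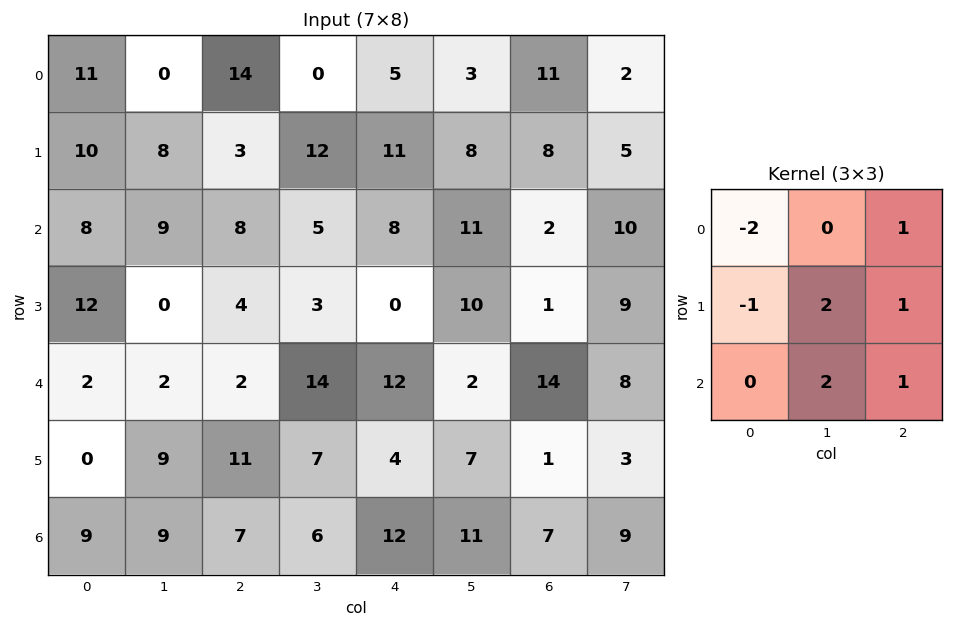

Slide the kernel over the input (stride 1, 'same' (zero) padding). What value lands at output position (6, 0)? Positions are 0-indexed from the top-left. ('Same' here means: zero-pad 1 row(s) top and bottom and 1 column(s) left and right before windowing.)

The receptive field on the zero-padded input at this output position is [0 0 9 / 0 9 9 / 0 0 0]. Elementwise product with the kernel and sum: 0·-2 + 9·1 + 0·-1 + 9·2 + 9·1 + 0·2 + 0·1.

36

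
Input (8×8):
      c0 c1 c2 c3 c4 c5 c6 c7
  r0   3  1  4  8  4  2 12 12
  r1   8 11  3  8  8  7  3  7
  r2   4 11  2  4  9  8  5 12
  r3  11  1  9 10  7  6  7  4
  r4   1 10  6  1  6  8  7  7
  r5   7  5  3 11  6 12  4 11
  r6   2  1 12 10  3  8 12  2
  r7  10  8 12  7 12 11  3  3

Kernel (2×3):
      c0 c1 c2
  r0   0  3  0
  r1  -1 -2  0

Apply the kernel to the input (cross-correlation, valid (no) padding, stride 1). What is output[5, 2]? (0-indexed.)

The receptive field on the input at this output position is [3 11 6 / 12 10 3]. Elementwise product with the kernel and sum: 11·3 + 12·-1 + 10·-2.

1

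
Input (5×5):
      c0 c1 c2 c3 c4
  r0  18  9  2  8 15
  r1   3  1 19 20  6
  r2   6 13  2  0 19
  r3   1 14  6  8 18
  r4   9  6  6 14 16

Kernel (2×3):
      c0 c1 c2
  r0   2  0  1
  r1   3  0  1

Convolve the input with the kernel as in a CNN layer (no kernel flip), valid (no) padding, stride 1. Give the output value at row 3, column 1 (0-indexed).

The receptive field on the input at this output position is [14 6 8 / 6 6 14]. Elementwise product with the kernel and sum: 14·2 + 8·1 + 6·3 + 14·1.

68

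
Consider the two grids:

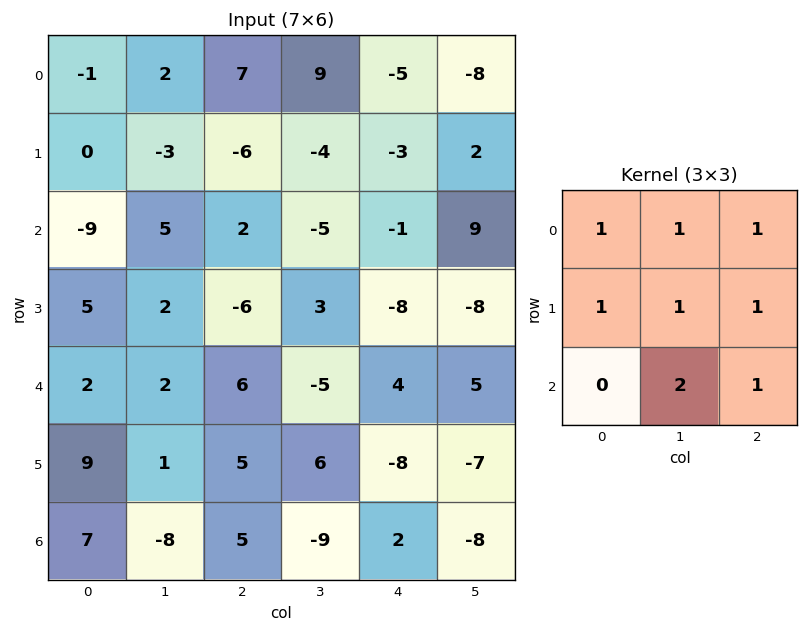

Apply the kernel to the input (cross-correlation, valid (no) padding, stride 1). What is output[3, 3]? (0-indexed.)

-32

The receptive field on the input at this output position is [3 -8 -8 / -5 4 5 / 6 -8 -7]. Elementwise product with the kernel and sum: 3·1 + -8·1 + -8·1 + -5·1 + 4·1 + 5·1 + -8·2 + -7·1.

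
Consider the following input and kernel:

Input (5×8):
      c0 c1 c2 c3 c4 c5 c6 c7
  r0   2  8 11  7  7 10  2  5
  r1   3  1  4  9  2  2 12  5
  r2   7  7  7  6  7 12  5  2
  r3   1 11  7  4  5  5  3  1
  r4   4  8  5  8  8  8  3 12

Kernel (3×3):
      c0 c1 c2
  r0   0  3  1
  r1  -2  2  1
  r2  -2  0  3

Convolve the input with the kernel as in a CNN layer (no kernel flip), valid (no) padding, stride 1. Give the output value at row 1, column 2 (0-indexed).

35

The receptive field on the input at this output position is [4 9 2 / 7 6 7 / 7 4 5]. Elementwise product with the kernel and sum: 9·3 + 2·1 + 7·-2 + 6·2 + 7·1 + 7·-2 + 5·3.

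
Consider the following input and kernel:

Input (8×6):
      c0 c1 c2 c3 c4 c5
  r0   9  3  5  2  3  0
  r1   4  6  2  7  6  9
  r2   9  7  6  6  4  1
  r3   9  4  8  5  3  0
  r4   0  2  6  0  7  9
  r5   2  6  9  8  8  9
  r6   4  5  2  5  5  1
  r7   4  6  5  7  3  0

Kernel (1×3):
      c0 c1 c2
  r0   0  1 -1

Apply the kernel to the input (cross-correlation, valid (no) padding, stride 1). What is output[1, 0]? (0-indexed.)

The receptive field on the input at this output position is [4 6 2]. Elementwise product with the kernel and sum: 6·1 + 2·-1.

4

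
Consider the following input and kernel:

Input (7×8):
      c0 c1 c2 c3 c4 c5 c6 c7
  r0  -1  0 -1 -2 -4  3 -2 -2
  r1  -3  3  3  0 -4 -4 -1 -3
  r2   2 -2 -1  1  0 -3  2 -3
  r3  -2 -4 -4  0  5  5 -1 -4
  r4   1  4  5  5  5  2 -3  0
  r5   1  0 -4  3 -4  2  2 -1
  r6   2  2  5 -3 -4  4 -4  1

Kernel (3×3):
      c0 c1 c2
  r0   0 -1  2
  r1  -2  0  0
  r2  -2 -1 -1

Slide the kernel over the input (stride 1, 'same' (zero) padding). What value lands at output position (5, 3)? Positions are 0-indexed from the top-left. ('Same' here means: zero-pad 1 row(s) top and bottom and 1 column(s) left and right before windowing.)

The receptive field on the zero-padded input at this output position is [5 5 5 / -4 3 -4 / 5 -3 -4]. Elementwise product with the kernel and sum: 5·-1 + 5·2 + -4·-2 + 5·-2 + -3·-1 + -4·-1.

10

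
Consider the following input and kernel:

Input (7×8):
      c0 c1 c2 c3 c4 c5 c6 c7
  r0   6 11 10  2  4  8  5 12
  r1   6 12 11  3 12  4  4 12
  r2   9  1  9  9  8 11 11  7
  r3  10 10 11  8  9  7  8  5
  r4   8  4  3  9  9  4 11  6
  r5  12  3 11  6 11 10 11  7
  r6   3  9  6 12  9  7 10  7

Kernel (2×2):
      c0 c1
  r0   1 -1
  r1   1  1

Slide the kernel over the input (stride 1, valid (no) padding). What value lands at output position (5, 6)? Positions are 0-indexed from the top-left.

21

The receptive field on the input at this output position is [11 7 / 10 7]. Elementwise product with the kernel and sum: 11·1 + 7·-1 + 10·1 + 7·1.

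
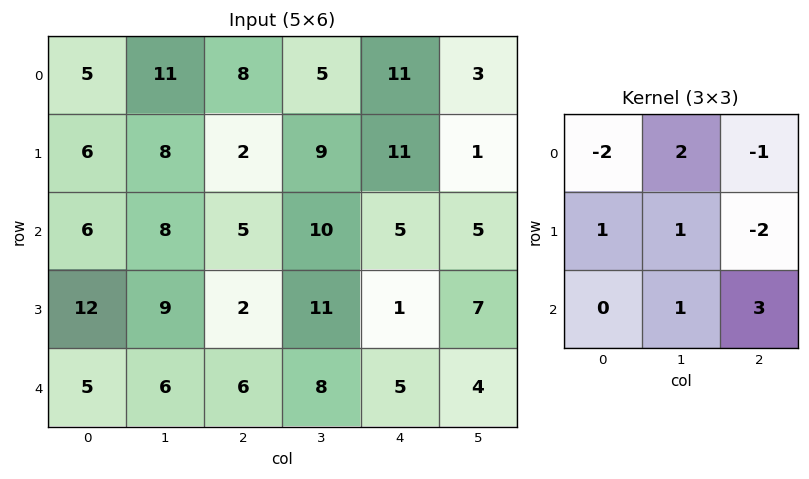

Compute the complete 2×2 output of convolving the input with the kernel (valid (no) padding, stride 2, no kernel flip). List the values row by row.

Output[0,0]: The receptive field on the input at this output position is [5 11 8 / 6 8 2 / 6 8 5]. Elementwise product with the kernel and sum: 5·-2 + 11·2 + 8·-1 + 6·1 + 8·1 + 2·-2 + 8·1 + 5·3.

37 -3
40 39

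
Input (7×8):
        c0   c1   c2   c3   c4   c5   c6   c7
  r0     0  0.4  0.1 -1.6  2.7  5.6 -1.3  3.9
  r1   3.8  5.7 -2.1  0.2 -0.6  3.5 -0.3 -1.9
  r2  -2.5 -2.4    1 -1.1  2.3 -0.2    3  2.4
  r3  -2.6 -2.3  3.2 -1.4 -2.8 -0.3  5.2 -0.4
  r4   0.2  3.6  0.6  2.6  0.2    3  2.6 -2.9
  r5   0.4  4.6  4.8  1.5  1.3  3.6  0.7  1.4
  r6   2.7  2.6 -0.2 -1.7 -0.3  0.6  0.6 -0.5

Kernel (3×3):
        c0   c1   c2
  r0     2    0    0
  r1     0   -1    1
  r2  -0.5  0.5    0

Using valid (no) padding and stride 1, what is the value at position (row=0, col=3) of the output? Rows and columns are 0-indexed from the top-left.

The receptive field on the input at this output position is [-1.6 2.7 5.6 / 0.2 -0.6 3.5 / -1.1 2.3 -0.2]. Elementwise product with the kernel and sum: -1.6·2 + -0.6·-1 + 3.5·1 + -1.1·-0.5 + 2.3·0.5.

2.6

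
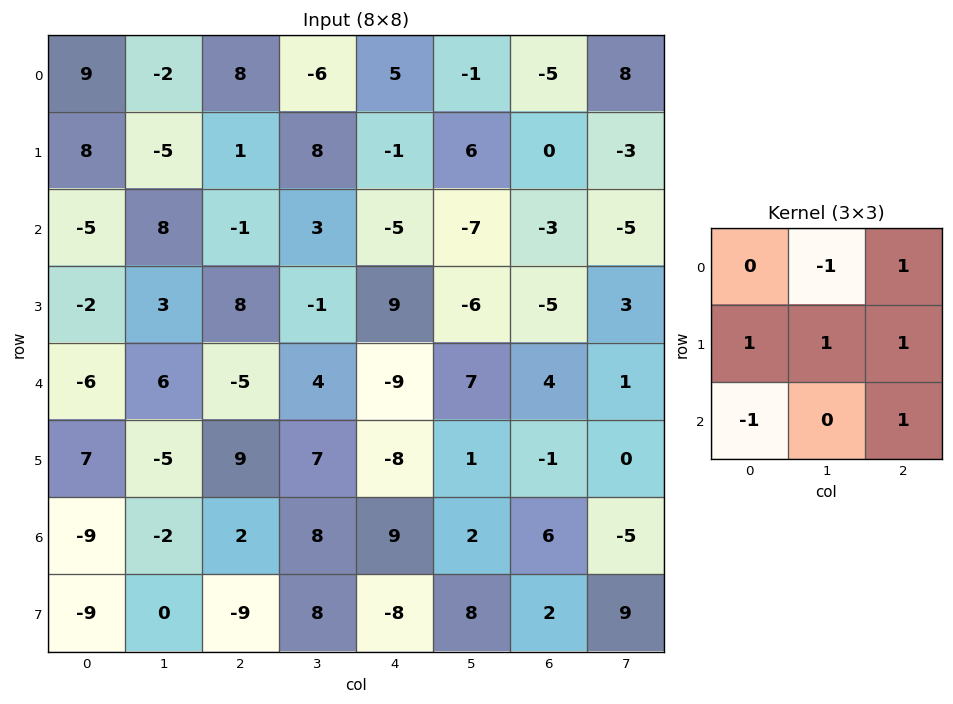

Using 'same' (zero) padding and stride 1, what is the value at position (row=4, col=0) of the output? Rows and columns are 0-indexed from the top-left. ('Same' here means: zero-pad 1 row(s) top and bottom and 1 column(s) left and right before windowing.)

The receptive field on the zero-padded input at this output position is [0 -2 3 / 0 -6 6 / 0 7 -5]. Elementwise product with the kernel and sum: -2·-1 + 3·1 + 0·1 + -6·1 + 6·1 + 0·-1 + -5·1.

0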